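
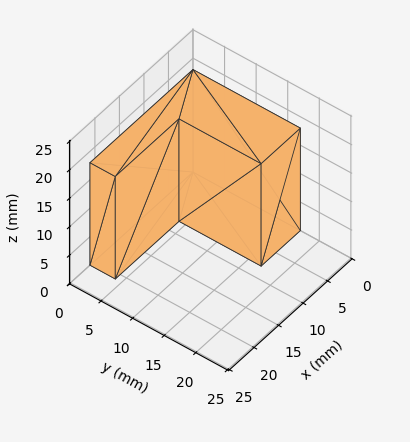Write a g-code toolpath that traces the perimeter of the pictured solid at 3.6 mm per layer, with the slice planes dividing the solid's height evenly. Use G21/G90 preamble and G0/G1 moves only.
Reading the render: the shape is an L-shaped prism: outer 21 × 17 mm, arm thicknesses ≈ 4 mm (horizontal) and 8 mm (vertical), extruded 18 mm in z (dimensions read to the nearest mm from the axis ticks). For the g-code, the solid's height is divided into equal slices at the stated Δz and each level perimeter traced with G1 moves after a G0 lift.

; perimeter-only toolpath
G21 ; units = mm
G90 ; absolute positioning
G28 ; home
; layer 1
G0 Z3.6
G0 X0.0 Y0.0
G1 X21.0 Y0.0
G1 X21.0 Y4.0
G1 X8.0 Y4.0
G1 X8.0 Y17.0
G1 X0.0 Y17.0
G1 X0.0 Y0.0
; layer 2
G0 Z7.2
G0 X0.0 Y0.0
G1 X21.0 Y0.0
G1 X21.0 Y4.0
G1 X8.0 Y4.0
G1 X8.0 Y17.0
G1 X0.0 Y17.0
G1 X0.0 Y0.0
; layer 3
G0 Z10.8
G0 X0.0 Y0.0
G1 X21.0 Y0.0
G1 X21.0 Y4.0
G1 X8.0 Y4.0
G1 X8.0 Y17.0
G1 X0.0 Y17.0
G1 X0.0 Y0.0
; layer 4
G0 Z14.4
G0 X0.0 Y0.0
G1 X21.0 Y0.0
G1 X21.0 Y4.0
G1 X8.0 Y4.0
G1 X8.0 Y17.0
G1 X0.0 Y17.0
G1 X0.0 Y0.0
; layer 5
G0 Z18.0
G0 X0.0 Y0.0
G1 X21.0 Y0.0
G1 X21.0 Y4.0
G1 X8.0 Y4.0
G1 X8.0 Y17.0
G1 X0.0 Y17.0
G1 X0.0 Y0.0
M2 ; end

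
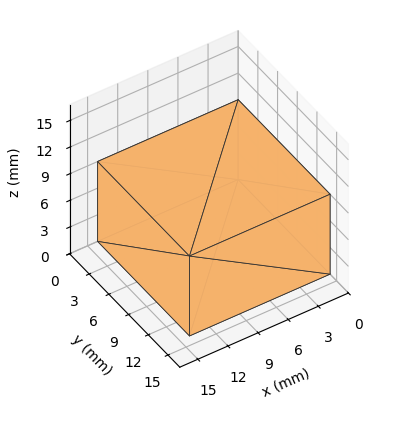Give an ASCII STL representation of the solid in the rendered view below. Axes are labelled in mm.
Reading the render: the shape is a rectangular box, roughly 14 × 14 mm footprint and 9 mm tall (dimensions read to the nearest mm from the axis ticks). For the STL, each face is triangulated and given an outward normal.

solid part
  facet normal 0.0000 0.0000 -1.0000
    outer loop
      vertex 14.00 14.00 0.00
      vertex 14.00 0.00 0.00
      vertex 0.00 0.00 0.00
    endloop
  endfacet
  facet normal 0.0000 0.0000 -1.0000
    outer loop
      vertex 0.00 14.00 0.00
      vertex 14.00 14.00 0.00
      vertex 0.00 0.00 0.00
    endloop
  endfacet
  facet normal 0.0000 0.0000 1.0000
    outer loop
      vertex 0.00 0.00 9.00
      vertex 14.00 0.00 9.00
      vertex 14.00 14.00 9.00
    endloop
  endfacet
  facet normal 0.0000 0.0000 1.0000
    outer loop
      vertex 0.00 0.00 9.00
      vertex 14.00 14.00 9.00
      vertex 0.00 14.00 9.00
    endloop
  endfacet
  facet normal 0.0000 -1.0000 0.0000
    outer loop
      vertex 0.00 0.00 0.00
      vertex 14.00 0.00 0.00
      vertex 14.00 0.00 9.00
    endloop
  endfacet
  facet normal 0.0000 -1.0000 0.0000
    outer loop
      vertex 0.00 0.00 0.00
      vertex 14.00 0.00 9.00
      vertex 0.00 0.00 9.00
    endloop
  endfacet
  facet normal 0.0000 1.0000 0.0000
    outer loop
      vertex 14.00 14.00 9.00
      vertex 14.00 14.00 0.00
      vertex 0.00 14.00 0.00
    endloop
  endfacet
  facet normal 0.0000 1.0000 0.0000
    outer loop
      vertex 0.00 14.00 9.00
      vertex 14.00 14.00 9.00
      vertex 0.00 14.00 0.00
    endloop
  endfacet
  facet normal -1.0000 0.0000 0.0000
    outer loop
      vertex 0.00 14.00 9.00
      vertex 0.00 14.00 0.00
      vertex 0.00 0.00 0.00
    endloop
  endfacet
  facet normal -1.0000 0.0000 0.0000
    outer loop
      vertex 0.00 0.00 9.00
      vertex 0.00 14.00 9.00
      vertex 0.00 0.00 0.00
    endloop
  endfacet
  facet normal 1.0000 0.0000 0.0000
    outer loop
      vertex 14.00 0.00 0.00
      vertex 14.00 14.00 0.00
      vertex 14.00 14.00 9.00
    endloop
  endfacet
  facet normal 1.0000 0.0000 0.0000
    outer loop
      vertex 14.00 0.00 0.00
      vertex 14.00 14.00 9.00
      vertex 14.00 0.00 9.00
    endloop
  endfacet
endsolid part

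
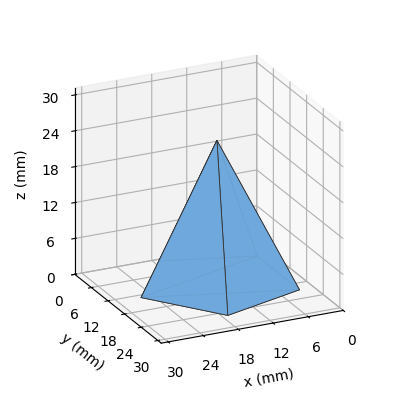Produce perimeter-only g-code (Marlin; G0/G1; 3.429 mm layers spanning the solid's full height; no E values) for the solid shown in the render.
Reading the render: the shape is a regular 5-sided pyramid, base circumscribed radius ≈ 13 mm, apex at z ≈ 24 mm (dimensions read to the nearest mm from the axis ticks). For the g-code, the solid's height is divided into equal slices at the stated Δz and each level perimeter traced with G1 moves after a G0 lift.

; perimeter-only toolpath
G21 ; units = mm
G90 ; absolute positioning
G28 ; home
; layer 1
G0 Z3.429
G0 X24.143 Y13.000
G1 X16.443 Y23.598
G1 X3.985 Y19.549
G1 X3.985 Y6.451
G1 X16.443 Y2.402
G1 X24.143 Y13.000
; layer 2
G0 Z6.857
G0 X22.286 Y13.000
G1 X15.869 Y21.831
G1 X5.488 Y18.458
G1 X5.488 Y7.542
G1 X15.869 Y4.169
G1 X22.286 Y13.000
; layer 3
G0 Z10.286
G0 X20.429 Y13.000
G1 X15.295 Y20.065
G1 X6.990 Y17.366
G1 X6.990 Y8.634
G1 X15.295 Y5.935
G1 X20.429 Y13.000
; layer 4
G0 Z13.714
G0 X18.571 Y13.000
G1 X14.722 Y18.299
G1 X8.493 Y16.275
G1 X8.493 Y9.725
G1 X14.722 Y7.701
G1 X18.571 Y13.000
; layer 5
G0 Z17.143
G0 X16.714 Y13.000
G1 X14.148 Y16.533
G1 X9.995 Y15.183
G1 X9.995 Y10.817
G1 X14.148 Y9.467
G1 X16.714 Y13.000
; layer 6
G0 Z20.571
G0 X14.857 Y13.000
G1 X13.574 Y14.766
G1 X11.498 Y14.092
G1 X11.498 Y11.908
G1 X13.574 Y11.234
G1 X14.857 Y13.000
M2 ; end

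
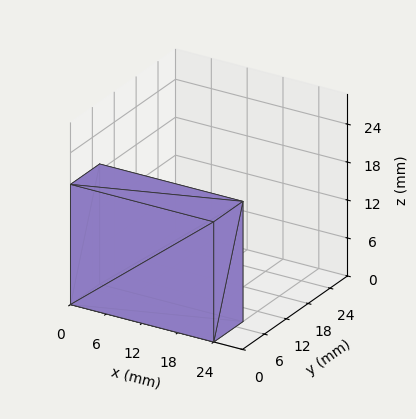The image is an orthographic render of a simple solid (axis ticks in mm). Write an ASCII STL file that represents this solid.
Reading the render: the shape is a rectangular box, roughly 24 × 8 mm footprint and 19 mm tall (dimensions read to the nearest mm from the axis ticks). For the STL, each face is triangulated and given an outward normal.

solid part
  facet normal 0.0000 0.0000 -1.0000
    outer loop
      vertex 24.00 8.00 0.00
      vertex 24.00 0.00 0.00
      vertex 0.00 0.00 0.00
    endloop
  endfacet
  facet normal 0.0000 0.0000 -1.0000
    outer loop
      vertex 0.00 8.00 0.00
      vertex 24.00 8.00 0.00
      vertex 0.00 0.00 0.00
    endloop
  endfacet
  facet normal 0.0000 0.0000 1.0000
    outer loop
      vertex 0.00 0.00 19.00
      vertex 24.00 0.00 19.00
      vertex 24.00 8.00 19.00
    endloop
  endfacet
  facet normal 0.0000 0.0000 1.0000
    outer loop
      vertex 0.00 0.00 19.00
      vertex 24.00 8.00 19.00
      vertex 0.00 8.00 19.00
    endloop
  endfacet
  facet normal 0.0000 -1.0000 0.0000
    outer loop
      vertex 0.00 0.00 0.00
      vertex 24.00 0.00 0.00
      vertex 24.00 0.00 19.00
    endloop
  endfacet
  facet normal 0.0000 -1.0000 0.0000
    outer loop
      vertex 0.00 0.00 0.00
      vertex 24.00 0.00 19.00
      vertex 0.00 0.00 19.00
    endloop
  endfacet
  facet normal 0.0000 1.0000 0.0000
    outer loop
      vertex 24.00 8.00 19.00
      vertex 24.00 8.00 0.00
      vertex 0.00 8.00 0.00
    endloop
  endfacet
  facet normal 0.0000 1.0000 0.0000
    outer loop
      vertex 0.00 8.00 19.00
      vertex 24.00 8.00 19.00
      vertex 0.00 8.00 0.00
    endloop
  endfacet
  facet normal -1.0000 0.0000 0.0000
    outer loop
      vertex 0.00 8.00 19.00
      vertex 0.00 8.00 0.00
      vertex 0.00 0.00 0.00
    endloop
  endfacet
  facet normal -1.0000 0.0000 0.0000
    outer loop
      vertex 0.00 0.00 19.00
      vertex 0.00 8.00 19.00
      vertex 0.00 0.00 0.00
    endloop
  endfacet
  facet normal 1.0000 0.0000 0.0000
    outer loop
      vertex 24.00 0.00 0.00
      vertex 24.00 8.00 0.00
      vertex 24.00 8.00 19.00
    endloop
  endfacet
  facet normal 1.0000 0.0000 0.0000
    outer loop
      vertex 24.00 0.00 0.00
      vertex 24.00 8.00 19.00
      vertex 24.00 0.00 19.00
    endloop
  endfacet
endsolid part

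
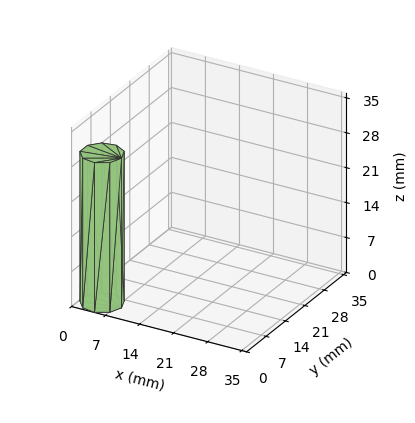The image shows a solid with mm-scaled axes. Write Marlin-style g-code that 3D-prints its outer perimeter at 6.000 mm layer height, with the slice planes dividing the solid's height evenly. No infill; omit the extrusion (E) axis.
Reading the render: the shape is a regular 9-sided prism (a cylinder approximated with 9 flat sides), circumscribed radius ≈ 4 mm, height ≈ 30 mm (dimensions read to the nearest mm from the axis ticks). For the g-code, the solid's height is divided into equal slices at the stated Δz and each level perimeter traced with G1 moves after a G0 lift.

; perimeter-only toolpath
G21 ; units = mm
G90 ; absolute positioning
G28 ; home
; layer 1
G0 Z6.000
G0 X8.000 Y4.000
G1 X7.064 Y6.571
G1 X4.695 Y7.939
G1 X2.000 Y7.464
G1 X0.241 Y5.368
G1 X0.241 Y2.632
G1 X2.000 Y0.536
G1 X4.695 Y0.061
G1 X7.064 Y1.429
G1 X8.000 Y4.000
; layer 2
G0 Z12.000
G0 X8.000 Y4.000
G1 X7.064 Y6.571
G1 X4.695 Y7.939
G1 X2.000 Y7.464
G1 X0.241 Y5.368
G1 X0.241 Y2.632
G1 X2.000 Y0.536
G1 X4.695 Y0.061
G1 X7.064 Y1.429
G1 X8.000 Y4.000
; layer 3
G0 Z18.000
G0 X8.000 Y4.000
G1 X7.064 Y6.571
G1 X4.695 Y7.939
G1 X2.000 Y7.464
G1 X0.241 Y5.368
G1 X0.241 Y2.632
G1 X2.000 Y0.536
G1 X4.695 Y0.061
G1 X7.064 Y1.429
G1 X8.000 Y4.000
; layer 4
G0 Z24.000
G0 X8.000 Y4.000
G1 X7.064 Y6.571
G1 X4.695 Y7.939
G1 X2.000 Y7.464
G1 X0.241 Y5.368
G1 X0.241 Y2.632
G1 X2.000 Y0.536
G1 X4.695 Y0.061
G1 X7.064 Y1.429
G1 X8.000 Y4.000
; layer 5
G0 Z30.000
G0 X8.000 Y4.000
G1 X7.064 Y6.571
G1 X4.695 Y7.939
G1 X2.000 Y7.464
G1 X0.241 Y5.368
G1 X0.241 Y2.632
G1 X2.000 Y0.536
G1 X4.695 Y0.061
G1 X7.064 Y1.429
G1 X8.000 Y4.000
M2 ; end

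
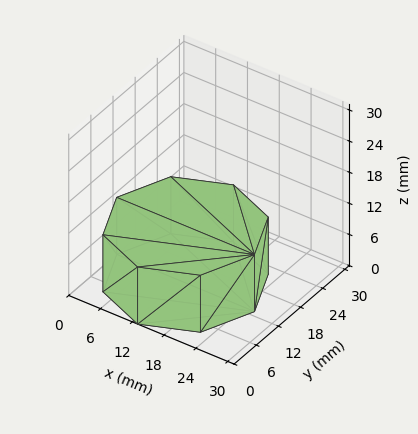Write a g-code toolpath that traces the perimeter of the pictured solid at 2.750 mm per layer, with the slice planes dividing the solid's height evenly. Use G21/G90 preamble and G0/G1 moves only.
Reading the render: the shape is a regular 8-sided prism (a cylinder approximated with 8 flat sides), circumscribed radius ≈ 13 mm, height ≈ 11 mm (dimensions read to the nearest mm from the axis ticks). For the g-code, the solid's height is divided into equal slices at the stated Δz and each level perimeter traced with G1 moves after a G0 lift.

; perimeter-only toolpath
G21 ; units = mm
G90 ; absolute positioning
G28 ; home
; layer 1
G0 Z2.750
G0 X26.000 Y13.000
G1 X22.192 Y22.192
G1 X13.000 Y26.000
G1 X3.808 Y22.192
G1 X0.000 Y13.000
G1 X3.808 Y3.808
G1 X13.000 Y0.000
G1 X22.192 Y3.808
G1 X26.000 Y13.000
; layer 2
G0 Z5.500
G0 X26.000 Y13.000
G1 X22.192 Y22.192
G1 X13.000 Y26.000
G1 X3.808 Y22.192
G1 X0.000 Y13.000
G1 X3.808 Y3.808
G1 X13.000 Y0.000
G1 X22.192 Y3.808
G1 X26.000 Y13.000
; layer 3
G0 Z8.250
G0 X26.000 Y13.000
G1 X22.192 Y22.192
G1 X13.000 Y26.000
G1 X3.808 Y22.192
G1 X0.000 Y13.000
G1 X3.808 Y3.808
G1 X13.000 Y0.000
G1 X22.192 Y3.808
G1 X26.000 Y13.000
; layer 4
G0 Z11.000
G0 X26.000 Y13.000
G1 X22.192 Y22.192
G1 X13.000 Y26.000
G1 X3.808 Y22.192
G1 X0.000 Y13.000
G1 X3.808 Y3.808
G1 X13.000 Y0.000
G1 X22.192 Y3.808
G1 X26.000 Y13.000
M2 ; end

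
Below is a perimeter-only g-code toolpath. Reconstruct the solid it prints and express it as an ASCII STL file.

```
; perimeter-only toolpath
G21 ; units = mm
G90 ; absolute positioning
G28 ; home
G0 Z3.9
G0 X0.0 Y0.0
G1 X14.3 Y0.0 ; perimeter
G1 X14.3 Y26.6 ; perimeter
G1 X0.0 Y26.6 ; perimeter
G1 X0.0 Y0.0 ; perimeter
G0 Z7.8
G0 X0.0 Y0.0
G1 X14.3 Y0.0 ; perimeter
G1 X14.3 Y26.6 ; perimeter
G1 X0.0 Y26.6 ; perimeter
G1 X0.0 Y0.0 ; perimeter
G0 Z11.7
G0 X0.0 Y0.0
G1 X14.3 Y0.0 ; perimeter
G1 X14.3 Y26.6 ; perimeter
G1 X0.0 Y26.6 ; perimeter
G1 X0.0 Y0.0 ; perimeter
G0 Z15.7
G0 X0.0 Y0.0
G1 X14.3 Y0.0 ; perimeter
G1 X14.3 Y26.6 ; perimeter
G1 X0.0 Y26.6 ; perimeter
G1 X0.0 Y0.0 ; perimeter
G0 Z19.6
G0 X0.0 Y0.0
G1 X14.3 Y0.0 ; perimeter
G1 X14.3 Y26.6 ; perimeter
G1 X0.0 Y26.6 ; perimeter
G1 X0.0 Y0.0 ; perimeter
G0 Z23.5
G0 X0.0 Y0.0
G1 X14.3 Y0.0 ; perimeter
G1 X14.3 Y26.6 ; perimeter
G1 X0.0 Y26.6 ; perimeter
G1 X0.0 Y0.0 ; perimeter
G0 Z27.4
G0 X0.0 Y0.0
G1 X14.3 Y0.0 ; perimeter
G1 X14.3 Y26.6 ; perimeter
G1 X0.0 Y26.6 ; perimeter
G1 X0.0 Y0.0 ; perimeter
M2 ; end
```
solid part
  facet normal 0.0000 0.0000 -1.0000
    outer loop
      vertex 14.3 26.6 0.0
      vertex 14.3 0.0 0.0
      vertex 0.0 0.0 0.0
    endloop
  endfacet
  facet normal 0.0000 0.0000 -1.0000
    outer loop
      vertex 0.0 26.6 0.0
      vertex 14.3 26.6 0.0
      vertex 0.0 0.0 0.0
    endloop
  endfacet
  facet normal 0.0000 0.0000 1.0000
    outer loop
      vertex 0.0 0.0 27.4
      vertex 14.3 0.0 27.4
      vertex 14.3 26.6 27.4
    endloop
  endfacet
  facet normal 0.0000 0.0000 1.0000
    outer loop
      vertex 0.0 0.0 27.4
      vertex 14.3 26.6 27.4
      vertex 0.0 26.6 27.4
    endloop
  endfacet
  facet normal 0.0000 -1.0000 0.0000
    outer loop
      vertex 0.0 0.0 0.0
      vertex 14.3 0.0 0.0
      vertex 14.3 0.0 27.4
    endloop
  endfacet
  facet normal 0.0000 -1.0000 0.0000
    outer loop
      vertex 0.0 0.0 0.0
      vertex 14.3 0.0 27.4
      vertex 0.0 0.0 27.4
    endloop
  endfacet
  facet normal 0.0000 1.0000 0.0000
    outer loop
      vertex 14.3 26.6 27.4
      vertex 14.3 26.6 0.0
      vertex 0.0 26.6 0.0
    endloop
  endfacet
  facet normal 0.0000 1.0000 0.0000
    outer loop
      vertex 0.0 26.6 27.4
      vertex 14.3 26.6 27.4
      vertex 0.0 26.6 0.0
    endloop
  endfacet
  facet normal -1.0000 0.0000 0.0000
    outer loop
      vertex 0.0 26.6 27.4
      vertex 0.0 26.6 0.0
      vertex 0.0 0.0 0.0
    endloop
  endfacet
  facet normal -1.0000 0.0000 0.0000
    outer loop
      vertex 0.0 0.0 27.4
      vertex 0.0 26.6 27.4
      vertex 0.0 0.0 0.0
    endloop
  endfacet
  facet normal 1.0000 0.0000 0.0000
    outer loop
      vertex 14.3 0.0 0.0
      vertex 14.3 26.6 0.0
      vertex 14.3 26.6 27.4
    endloop
  endfacet
  facet normal 1.0000 0.0000 0.0000
    outer loop
      vertex 14.3 0.0 0.0
      vertex 14.3 26.6 27.4
      vertex 14.3 0.0 27.4
    endloop
  endfacet
endsolid part

The G0 Z moves step by Δz≈3.9 mm. Every layer's G1 loop is the same polygon, so the solid is a straight extrusion of it from z=0 to z≈27.4. Closing with flat bottom and top caps and triangulating gives 12 facets — a rectangular box, roughly 14.3 × 26.6 mm footprint and 27.4 mm tall.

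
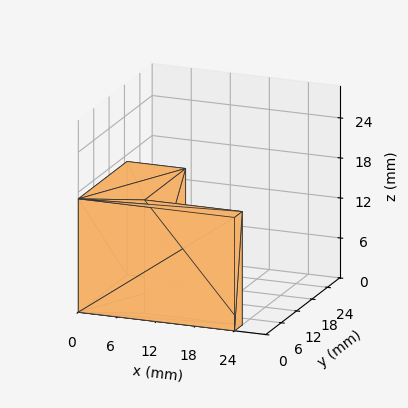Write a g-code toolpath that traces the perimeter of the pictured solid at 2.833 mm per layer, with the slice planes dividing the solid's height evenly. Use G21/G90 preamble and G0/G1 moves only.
Reading the render: the shape is an L-shaped prism: outer 24 × 19 mm, arm thicknesses ≈ 3 mm (horizontal) and 9 mm (vertical), extruded 17 mm in z (dimensions read to the nearest mm from the axis ticks). For the g-code, the solid's height is divided into equal slices at the stated Δz and each level perimeter traced with G1 moves after a G0 lift.

; perimeter-only toolpath
G21 ; units = mm
G90 ; absolute positioning
G28 ; home
; layer 1
G0 Z2.833
G0 X0.000 Y0.000
G1 X24.000 Y0.000
G1 X24.000 Y3.000
G1 X9.000 Y3.000
G1 X9.000 Y19.000
G1 X0.000 Y19.000
G1 X0.000 Y0.000
; layer 2
G0 Z5.667
G0 X0.000 Y0.000
G1 X24.000 Y0.000
G1 X24.000 Y3.000
G1 X9.000 Y3.000
G1 X9.000 Y19.000
G1 X0.000 Y19.000
G1 X0.000 Y0.000
; layer 3
G0 Z8.500
G0 X0.000 Y0.000
G1 X24.000 Y0.000
G1 X24.000 Y3.000
G1 X9.000 Y3.000
G1 X9.000 Y19.000
G1 X0.000 Y19.000
G1 X0.000 Y0.000
; layer 4
G0 Z11.333
G0 X0.000 Y0.000
G1 X24.000 Y0.000
G1 X24.000 Y3.000
G1 X9.000 Y3.000
G1 X9.000 Y19.000
G1 X0.000 Y19.000
G1 X0.000 Y0.000
; layer 5
G0 Z14.167
G0 X0.000 Y0.000
G1 X24.000 Y0.000
G1 X24.000 Y3.000
G1 X9.000 Y3.000
G1 X9.000 Y19.000
G1 X0.000 Y19.000
G1 X0.000 Y0.000
; layer 6
G0 Z17.000
G0 X0.000 Y0.000
G1 X24.000 Y0.000
G1 X24.000 Y3.000
G1 X9.000 Y3.000
G1 X9.000 Y19.000
G1 X0.000 Y19.000
G1 X0.000 Y0.000
M2 ; end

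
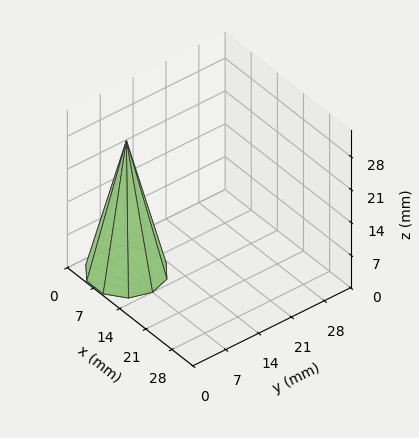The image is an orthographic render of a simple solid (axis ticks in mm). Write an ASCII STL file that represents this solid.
Reading the render: the shape is a regular 10-sided pyramid, base circumscribed radius ≈ 7 mm, apex at z ≈ 28 mm (dimensions read to the nearest mm from the axis ticks). For the STL, each face is triangulated and given an outward normal.

solid part
  facet normal 0.0000 0.0000 -1.0000
    outer loop
      vertex 9.2 13.7 0.0
      vertex 12.7 11.1 0.0
      vertex 14.0 7.0 0.0
    endloop
  endfacet
  facet normal 0.0000 0.0000 -1.0000
    outer loop
      vertex 4.8 13.7 0.0
      vertex 9.2 13.7 0.0
      vertex 14.0 7.0 0.0
    endloop
  endfacet
  facet normal 0.0000 0.0000 -1.0000
    outer loop
      vertex 1.3 11.1 0.0
      vertex 4.8 13.7 0.0
      vertex 14.0 7.0 0.0
    endloop
  endfacet
  facet normal 0.0000 0.0000 -1.0000
    outer loop
      vertex 0.0 7.0 0.0
      vertex 1.3 11.1 0.0
      vertex 14.0 7.0 0.0
    endloop
  endfacet
  facet normal 0.0000 0.0000 -1.0000
    outer loop
      vertex 1.3 2.9 0.0
      vertex 0.0 7.0 0.0
      vertex 14.0 7.0 0.0
    endloop
  endfacet
  facet normal 0.0000 0.0000 -1.0000
    outer loop
      vertex 4.8 0.3 0.0
      vertex 1.3 2.9 0.0
      vertex 14.0 7.0 0.0
    endloop
  endfacet
  facet normal 0.0000 0.0000 -1.0000
    outer loop
      vertex 9.2 0.3 0.0
      vertex 4.8 0.3 0.0
      vertex 14.0 7.0 0.0
    endloop
  endfacet
  facet normal 0.0000 0.0000 -1.0000
    outer loop
      vertex 12.7 2.9 0.0
      vertex 9.2 0.3 0.0
      vertex 14.0 7.0 0.0
    endloop
  endfacet
  facet normal 0.9273 0.2940 0.2318
    outer loop
      vertex 14.0 7.0 0.0
      vertex 12.7 11.1 0.0
      vertex 7.0 7.0 28.0
    endloop
  endfacet
  facet normal 0.5800 0.7808 0.2324
    outer loop
      vertex 12.7 11.1 0.0
      vertex 9.2 13.7 0.0
      vertex 7.0 7.0 28.0
    endloop
  endfacet
  facet normal 0.0000 0.9725 0.2327
    outer loop
      vertex 9.2 13.7 0.0
      vertex 4.8 13.7 0.0
      vertex 7.0 7.0 28.0
    endloop
  endfacet
  facet normal -0.5800 0.7808 0.2324
    outer loop
      vertex 4.8 13.7 0.0
      vertex 1.3 11.1 0.0
      vertex 7.0 7.0 28.0
    endloop
  endfacet
  facet normal -0.9273 0.2940 0.2318
    outer loop
      vertex 1.3 11.1 0.0
      vertex 0.0 7.0 0.0
      vertex 7.0 7.0 28.0
    endloop
  endfacet
  facet normal -0.9273 -0.2940 0.2318
    outer loop
      vertex 0.0 7.0 0.0
      vertex 1.3 2.9 0.0
      vertex 7.0 7.0 28.0
    endloop
  endfacet
  facet normal -0.5800 -0.7808 0.2324
    outer loop
      vertex 1.3 2.9 0.0
      vertex 4.8 0.3 0.0
      vertex 7.0 7.0 28.0
    endloop
  endfacet
  facet normal 0.0000 -0.9725 0.2327
    outer loop
      vertex 4.8 0.3 0.0
      vertex 9.2 0.3 0.0
      vertex 7.0 7.0 28.0
    endloop
  endfacet
  facet normal 0.5800 -0.7808 0.2324
    outer loop
      vertex 9.2 0.3 0.0
      vertex 12.7 2.9 0.0
      vertex 7.0 7.0 28.0
    endloop
  endfacet
  facet normal 0.9273 -0.2940 0.2318
    outer loop
      vertex 12.7 2.9 0.0
      vertex 14.0 7.0 0.0
      vertex 7.0 7.0 28.0
    endloop
  endfacet
endsolid part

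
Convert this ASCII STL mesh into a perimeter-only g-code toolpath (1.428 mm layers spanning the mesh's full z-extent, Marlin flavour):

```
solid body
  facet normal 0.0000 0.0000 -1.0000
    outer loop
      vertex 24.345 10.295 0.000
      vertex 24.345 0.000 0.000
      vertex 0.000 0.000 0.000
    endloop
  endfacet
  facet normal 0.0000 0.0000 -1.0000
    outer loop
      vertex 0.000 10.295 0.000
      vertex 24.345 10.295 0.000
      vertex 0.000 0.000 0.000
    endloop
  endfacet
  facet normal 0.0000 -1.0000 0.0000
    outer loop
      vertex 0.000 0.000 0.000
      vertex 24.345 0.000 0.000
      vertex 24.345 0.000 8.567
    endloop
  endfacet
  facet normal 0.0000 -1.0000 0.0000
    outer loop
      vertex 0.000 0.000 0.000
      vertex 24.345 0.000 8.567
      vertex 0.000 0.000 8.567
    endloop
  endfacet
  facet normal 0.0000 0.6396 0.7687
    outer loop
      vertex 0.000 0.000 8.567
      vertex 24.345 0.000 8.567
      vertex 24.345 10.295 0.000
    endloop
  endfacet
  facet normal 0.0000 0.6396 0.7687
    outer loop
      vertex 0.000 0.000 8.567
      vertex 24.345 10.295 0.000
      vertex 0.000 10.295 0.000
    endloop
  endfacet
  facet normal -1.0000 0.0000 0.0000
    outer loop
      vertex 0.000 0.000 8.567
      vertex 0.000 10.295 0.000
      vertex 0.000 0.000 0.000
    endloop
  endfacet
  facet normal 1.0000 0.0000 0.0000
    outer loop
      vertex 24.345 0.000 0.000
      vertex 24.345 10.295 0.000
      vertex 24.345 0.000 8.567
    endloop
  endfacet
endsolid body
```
; perimeter-only toolpath
G21 ; units = mm
G90 ; absolute positioning
G28 ; home
; layer 1
G0 Z1.428
G0 X0.000 Y0.000
G1 X24.345 Y0.000
G1 X24.345 Y8.579
G1 X0.000 Y8.579
G1 X0.000 Y0.000
; layer 2
G0 Z2.856
G0 X0.000 Y0.000
G1 X24.345 Y0.000
G1 X24.345 Y6.863
G1 X0.000 Y6.863
G1 X0.000 Y0.000
; layer 3
G0 Z4.284
G0 X0.000 Y0.000
G1 X24.345 Y0.000
G1 X24.345 Y5.147
G1 X0.000 Y5.147
G1 X0.000 Y0.000
; layer 4
G0 Z5.711
G0 X0.000 Y0.000
G1 X24.345 Y0.000
G1 X24.345 Y3.432
G1 X0.000 Y3.432
G1 X0.000 Y0.000
; layer 5
G0 Z7.139
G0 X0.000 Y0.000
G1 X24.345 Y0.000
G1 X24.345 Y1.716
G1 X0.000 Y1.716
G1 X0.000 Y0.000
M2 ; end

The solid is a wedge (ramp): 24.3 × 10.3 mm base, rising to 8.57 mm along the y=0 edge and sloping linearly to z=0 at y=10.3. Slicing at Δz = 1.428 mm — 6 equal slices spanning the solid's height, so layer i sits at z = i·h/6 — gives 5 non-empty perimeters. Each is a 4-segment closed polygon; G0 lifts to the layer z and rapids to the start vertex, then G1 traces the edges. The cross-section shrinks linearly with z (the slice at the apex is degenerate and omitted).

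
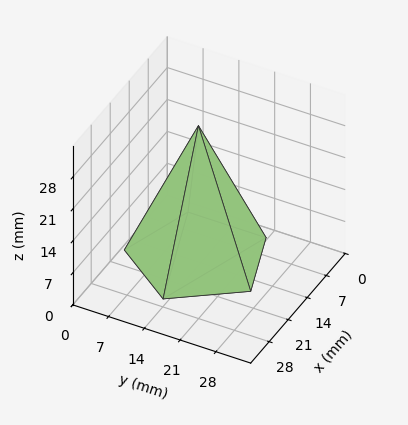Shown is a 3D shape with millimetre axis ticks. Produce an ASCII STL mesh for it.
Reading the render: the shape is a regular 5-sided pyramid, base circumscribed radius ≈ 13 mm, apex at z ≈ 29 mm (dimensions read to the nearest mm from the axis ticks). For the STL, each face is triangulated and given an outward normal.

solid part
  facet normal 0.0000 0.0000 -1.0000
    outer loop
      vertex 2.48 20.64 0.00
      vertex 17.02 25.36 0.00
      vertex 26.00 13.00 0.00
    endloop
  endfacet
  facet normal 0.0000 0.0000 -1.0000
    outer loop
      vertex 2.48 5.36 0.00
      vertex 2.48 20.64 0.00
      vertex 26.00 13.00 0.00
    endloop
  endfacet
  facet normal 0.0000 0.0000 -1.0000
    outer loop
      vertex 17.02 0.64 0.00
      vertex 2.48 5.36 0.00
      vertex 26.00 13.00 0.00
    endloop
  endfacet
  facet normal 0.7605 0.5526 0.3409
    outer loop
      vertex 26.00 13.00 0.00
      vertex 17.02 25.36 0.00
      vertex 13.00 13.00 29.00
    endloop
  endfacet
  facet normal -0.2903 0.8942 0.3409
    outer loop
      vertex 17.02 25.36 0.00
      vertex 2.48 20.64 0.00
      vertex 13.00 13.00 29.00
    endloop
  endfacet
  facet normal -0.9401 0.0000 0.3410
    outer loop
      vertex 2.48 20.64 0.00
      vertex 2.48 5.36 0.00
      vertex 13.00 13.00 29.00
    endloop
  endfacet
  facet normal -0.2903 -0.8942 0.3409
    outer loop
      vertex 2.48 5.36 0.00
      vertex 17.02 0.64 0.00
      vertex 13.00 13.00 29.00
    endloop
  endfacet
  facet normal 0.7605 -0.5526 0.3409
    outer loop
      vertex 17.02 0.64 0.00
      vertex 26.00 13.00 0.00
      vertex 13.00 13.00 29.00
    endloop
  endfacet
endsolid part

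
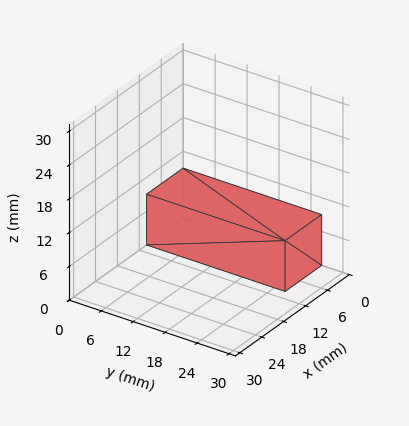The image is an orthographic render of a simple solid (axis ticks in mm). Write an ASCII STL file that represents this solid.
Reading the render: the shape is a rectangular box, roughly 10 × 26 mm footprint and 9 mm tall (dimensions read to the nearest mm from the axis ticks). For the STL, each face is triangulated and given an outward normal.

solid part
  facet normal 0.0000 0.0000 -1.0000
    outer loop
      vertex 10.000 26.000 0.000
      vertex 10.000 0.000 0.000
      vertex 0.000 0.000 0.000
    endloop
  endfacet
  facet normal 0.0000 0.0000 -1.0000
    outer loop
      vertex 0.000 26.000 0.000
      vertex 10.000 26.000 0.000
      vertex 0.000 0.000 0.000
    endloop
  endfacet
  facet normal 0.0000 0.0000 1.0000
    outer loop
      vertex 0.000 0.000 9.000
      vertex 10.000 0.000 9.000
      vertex 10.000 26.000 9.000
    endloop
  endfacet
  facet normal 0.0000 0.0000 1.0000
    outer loop
      vertex 0.000 0.000 9.000
      vertex 10.000 26.000 9.000
      vertex 0.000 26.000 9.000
    endloop
  endfacet
  facet normal 0.0000 -1.0000 0.0000
    outer loop
      vertex 0.000 0.000 0.000
      vertex 10.000 0.000 0.000
      vertex 10.000 0.000 9.000
    endloop
  endfacet
  facet normal 0.0000 -1.0000 0.0000
    outer loop
      vertex 0.000 0.000 0.000
      vertex 10.000 0.000 9.000
      vertex 0.000 0.000 9.000
    endloop
  endfacet
  facet normal 0.0000 1.0000 0.0000
    outer loop
      vertex 10.000 26.000 9.000
      vertex 10.000 26.000 0.000
      vertex 0.000 26.000 0.000
    endloop
  endfacet
  facet normal 0.0000 1.0000 0.0000
    outer loop
      vertex 0.000 26.000 9.000
      vertex 10.000 26.000 9.000
      vertex 0.000 26.000 0.000
    endloop
  endfacet
  facet normal -1.0000 0.0000 0.0000
    outer loop
      vertex 0.000 26.000 9.000
      vertex 0.000 26.000 0.000
      vertex 0.000 0.000 0.000
    endloop
  endfacet
  facet normal -1.0000 0.0000 0.0000
    outer loop
      vertex 0.000 0.000 9.000
      vertex 0.000 26.000 9.000
      vertex 0.000 0.000 0.000
    endloop
  endfacet
  facet normal 1.0000 0.0000 0.0000
    outer loop
      vertex 10.000 0.000 0.000
      vertex 10.000 26.000 0.000
      vertex 10.000 26.000 9.000
    endloop
  endfacet
  facet normal 1.0000 0.0000 0.0000
    outer loop
      vertex 10.000 0.000 0.000
      vertex 10.000 26.000 9.000
      vertex 10.000 0.000 9.000
    endloop
  endfacet
endsolid part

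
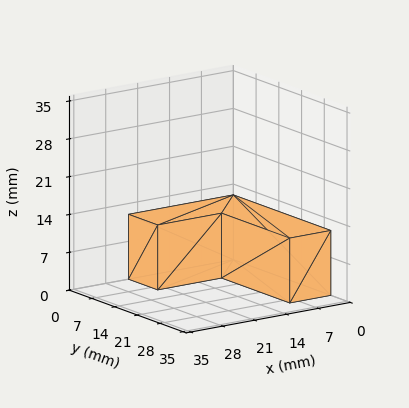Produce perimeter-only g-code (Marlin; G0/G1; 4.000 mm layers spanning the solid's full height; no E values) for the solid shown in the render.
Reading the render: the shape is an L-shaped prism: outer 23 × 30 mm, arm thicknesses ≈ 9 mm (horizontal) and 9 mm (vertical), extruded 12 mm in z (dimensions read to the nearest mm from the axis ticks). For the g-code, the solid's height is divided into equal slices at the stated Δz and each level perimeter traced with G1 moves after a G0 lift.

; perimeter-only toolpath
G21 ; units = mm
G90 ; absolute positioning
G28 ; home
; layer 1
G0 Z4.000
G0 X0.000 Y0.000
G1 X23.000 Y0.000
G1 X23.000 Y9.000
G1 X9.000 Y9.000
G1 X9.000 Y30.000
G1 X0.000 Y30.000
G1 X0.000 Y0.000
; layer 2
G0 Z8.000
G0 X0.000 Y0.000
G1 X23.000 Y0.000
G1 X23.000 Y9.000
G1 X9.000 Y9.000
G1 X9.000 Y30.000
G1 X0.000 Y30.000
G1 X0.000 Y0.000
; layer 3
G0 Z12.000
G0 X0.000 Y0.000
G1 X23.000 Y0.000
G1 X23.000 Y9.000
G1 X9.000 Y9.000
G1 X9.000 Y30.000
G1 X0.000 Y30.000
G1 X0.000 Y0.000
M2 ; end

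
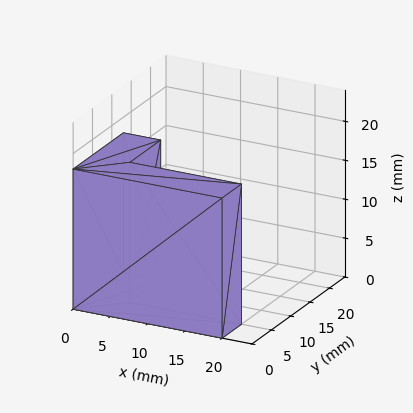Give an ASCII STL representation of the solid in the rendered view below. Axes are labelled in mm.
Reading the render: the shape is an L-shaped prism: outer 20 × 13 mm, arm thicknesses ≈ 5 mm (horizontal) and 5 mm (vertical), extruded 18 mm in z (dimensions read to the nearest mm from the axis ticks). For the STL, each face is triangulated and given an outward normal.

solid part
  facet normal 0.0000 0.0000 -1.0000
    outer loop
      vertex 20.0 5.0 0.0
      vertex 20.0 0.0 0.0
      vertex 0.0 0.0 0.0
    endloop
  endfacet
  facet normal 0.0000 0.0000 -1.0000
    outer loop
      vertex 5.0 5.0 0.0
      vertex 20.0 5.0 0.0
      vertex 0.0 0.0 0.0
    endloop
  endfacet
  facet normal 0.0000 0.0000 -1.0000
    outer loop
      vertex 5.0 13.0 0.0
      vertex 5.0 5.0 0.0
      vertex 0.0 0.0 0.0
    endloop
  endfacet
  facet normal 0.0000 0.0000 -1.0000
    outer loop
      vertex 0.0 13.0 0.0
      vertex 5.0 13.0 0.0
      vertex 0.0 0.0 0.0
    endloop
  endfacet
  facet normal 0.0000 0.0000 1.0000
    outer loop
      vertex 0.0 0.0 18.0
      vertex 20.0 0.0 18.0
      vertex 20.0 5.0 18.0
    endloop
  endfacet
  facet normal 0.0000 0.0000 1.0000
    outer loop
      vertex 0.0 0.0 18.0
      vertex 20.0 5.0 18.0
      vertex 5.0 5.0 18.0
    endloop
  endfacet
  facet normal 0.0000 0.0000 1.0000
    outer loop
      vertex 0.0 0.0 18.0
      vertex 5.0 5.0 18.0
      vertex 5.0 13.0 18.0
    endloop
  endfacet
  facet normal 0.0000 0.0000 1.0000
    outer loop
      vertex 0.0 0.0 18.0
      vertex 5.0 13.0 18.0
      vertex 0.0 13.0 18.0
    endloop
  endfacet
  facet normal 0.0000 -1.0000 0.0000
    outer loop
      vertex 0.0 0.0 0.0
      vertex 20.0 0.0 0.0
      vertex 20.0 0.0 18.0
    endloop
  endfacet
  facet normal 0.0000 -1.0000 0.0000
    outer loop
      vertex 0.0 0.0 0.0
      vertex 20.0 0.0 18.0
      vertex 0.0 0.0 18.0
    endloop
  endfacet
  facet normal 1.0000 0.0000 0.0000
    outer loop
      vertex 20.0 0.0 0.0
      vertex 20.0 5.0 0.0
      vertex 20.0 5.0 18.0
    endloop
  endfacet
  facet normal 1.0000 0.0000 0.0000
    outer loop
      vertex 20.0 0.0 0.0
      vertex 20.0 5.0 18.0
      vertex 20.0 0.0 18.0
    endloop
  endfacet
  facet normal 0.0000 1.0000 0.0000
    outer loop
      vertex 20.0 5.0 0.0
      vertex 5.0 5.0 0.0
      vertex 5.0 5.0 18.0
    endloop
  endfacet
  facet normal 0.0000 1.0000 0.0000
    outer loop
      vertex 20.0 5.0 0.0
      vertex 5.0 5.0 18.0
      vertex 20.0 5.0 18.0
    endloop
  endfacet
  facet normal 1.0000 0.0000 0.0000
    outer loop
      vertex 5.0 5.0 0.0
      vertex 5.0 13.0 0.0
      vertex 5.0 13.0 18.0
    endloop
  endfacet
  facet normal 1.0000 0.0000 0.0000
    outer loop
      vertex 5.0 5.0 0.0
      vertex 5.0 13.0 18.0
      vertex 5.0 5.0 18.0
    endloop
  endfacet
  facet normal 0.0000 1.0000 0.0000
    outer loop
      vertex 5.0 13.0 0.0
      vertex 0.0 13.0 0.0
      vertex 0.0 13.0 18.0
    endloop
  endfacet
  facet normal 0.0000 1.0000 0.0000
    outer loop
      vertex 5.0 13.0 0.0
      vertex 0.0 13.0 18.0
      vertex 5.0 13.0 18.0
    endloop
  endfacet
  facet normal -1.0000 0.0000 0.0000
    outer loop
      vertex 0.0 13.0 0.0
      vertex 0.0 0.0 0.0
      vertex 0.0 0.0 18.0
    endloop
  endfacet
  facet normal -1.0000 0.0000 0.0000
    outer loop
      vertex 0.0 13.0 0.0
      vertex 0.0 0.0 18.0
      vertex 0.0 13.0 18.0
    endloop
  endfacet
endsolid part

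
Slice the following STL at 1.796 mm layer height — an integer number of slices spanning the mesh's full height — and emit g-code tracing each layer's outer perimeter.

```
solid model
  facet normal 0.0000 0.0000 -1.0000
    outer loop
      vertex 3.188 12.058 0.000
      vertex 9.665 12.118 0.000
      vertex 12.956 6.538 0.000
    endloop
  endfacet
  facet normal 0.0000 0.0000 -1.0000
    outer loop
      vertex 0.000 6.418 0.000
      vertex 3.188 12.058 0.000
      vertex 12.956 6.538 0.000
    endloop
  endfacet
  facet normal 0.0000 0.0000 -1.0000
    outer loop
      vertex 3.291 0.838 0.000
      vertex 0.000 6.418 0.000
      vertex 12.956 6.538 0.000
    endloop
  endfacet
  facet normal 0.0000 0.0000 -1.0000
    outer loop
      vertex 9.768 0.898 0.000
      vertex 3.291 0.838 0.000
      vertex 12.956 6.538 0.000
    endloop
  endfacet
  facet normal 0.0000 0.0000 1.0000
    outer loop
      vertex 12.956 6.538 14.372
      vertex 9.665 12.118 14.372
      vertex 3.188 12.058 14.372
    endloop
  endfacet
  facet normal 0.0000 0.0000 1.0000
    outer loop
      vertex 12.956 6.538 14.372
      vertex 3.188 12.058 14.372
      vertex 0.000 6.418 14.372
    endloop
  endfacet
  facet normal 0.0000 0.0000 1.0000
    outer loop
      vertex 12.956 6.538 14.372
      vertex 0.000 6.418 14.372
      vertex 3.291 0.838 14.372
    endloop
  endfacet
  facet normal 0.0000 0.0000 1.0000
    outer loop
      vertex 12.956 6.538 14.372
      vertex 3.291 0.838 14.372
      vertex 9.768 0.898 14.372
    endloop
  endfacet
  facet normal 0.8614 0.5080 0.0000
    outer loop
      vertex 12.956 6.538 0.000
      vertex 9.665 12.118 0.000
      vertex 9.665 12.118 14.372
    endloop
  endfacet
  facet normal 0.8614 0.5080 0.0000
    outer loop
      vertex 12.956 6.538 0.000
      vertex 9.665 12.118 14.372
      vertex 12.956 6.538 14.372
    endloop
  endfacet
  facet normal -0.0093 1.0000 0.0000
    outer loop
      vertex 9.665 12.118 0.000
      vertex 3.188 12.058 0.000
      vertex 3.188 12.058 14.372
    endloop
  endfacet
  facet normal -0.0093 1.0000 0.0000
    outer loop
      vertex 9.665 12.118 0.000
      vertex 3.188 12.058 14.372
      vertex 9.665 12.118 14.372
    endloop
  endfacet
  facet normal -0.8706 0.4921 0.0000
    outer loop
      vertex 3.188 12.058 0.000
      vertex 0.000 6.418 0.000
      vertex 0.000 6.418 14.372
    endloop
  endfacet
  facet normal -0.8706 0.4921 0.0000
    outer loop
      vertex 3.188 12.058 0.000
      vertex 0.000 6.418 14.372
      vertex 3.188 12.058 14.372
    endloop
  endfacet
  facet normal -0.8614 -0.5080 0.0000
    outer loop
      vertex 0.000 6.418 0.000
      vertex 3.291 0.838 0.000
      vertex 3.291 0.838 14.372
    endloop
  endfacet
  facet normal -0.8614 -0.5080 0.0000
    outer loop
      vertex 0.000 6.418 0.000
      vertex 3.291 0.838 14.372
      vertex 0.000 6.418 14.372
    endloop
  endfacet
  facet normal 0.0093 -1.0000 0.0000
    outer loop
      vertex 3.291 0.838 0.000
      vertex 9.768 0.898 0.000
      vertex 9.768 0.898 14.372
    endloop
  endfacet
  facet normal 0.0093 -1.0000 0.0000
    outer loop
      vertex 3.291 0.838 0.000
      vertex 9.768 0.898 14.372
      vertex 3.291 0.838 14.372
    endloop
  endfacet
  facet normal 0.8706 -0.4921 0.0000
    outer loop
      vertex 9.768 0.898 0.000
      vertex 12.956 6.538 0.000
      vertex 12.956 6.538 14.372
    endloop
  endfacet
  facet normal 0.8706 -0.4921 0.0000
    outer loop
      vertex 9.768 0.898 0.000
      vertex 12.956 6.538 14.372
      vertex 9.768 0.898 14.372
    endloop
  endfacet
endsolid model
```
; perimeter-only toolpath
G21 ; units = mm
G90 ; absolute positioning
G28 ; home
; layer 1
G0 Z1.796
G0 X12.956 Y6.538
G1 X9.665 Y12.118
G1 X3.188 Y12.058
G1 X0.000 Y6.418
G1 X3.291 Y0.838
G1 X9.768 Y0.898
G1 X12.956 Y6.538
; layer 2
G0 Z3.593
G0 X12.956 Y6.538
G1 X9.665 Y12.118
G1 X3.188 Y12.058
G1 X0.000 Y6.418
G1 X3.291 Y0.838
G1 X9.768 Y0.898
G1 X12.956 Y6.538
; layer 3
G0 Z5.389
G0 X12.956 Y6.538
G1 X9.665 Y12.118
G1 X3.188 Y12.058
G1 X0.000 Y6.418
G1 X3.291 Y0.838
G1 X9.768 Y0.898
G1 X12.956 Y6.538
; layer 4
G0 Z7.186
G0 X12.956 Y6.538
G1 X9.665 Y12.118
G1 X3.188 Y12.058
G1 X0.000 Y6.418
G1 X3.291 Y0.838
G1 X9.768 Y0.898
G1 X12.956 Y6.538
; layer 5
G0 Z8.982
G0 X12.956 Y6.538
G1 X9.665 Y12.118
G1 X3.188 Y12.058
G1 X0.000 Y6.418
G1 X3.291 Y0.838
G1 X9.768 Y0.898
G1 X12.956 Y6.538
; layer 6
G0 Z10.779
G0 X12.956 Y6.538
G1 X9.665 Y12.118
G1 X3.188 Y12.058
G1 X0.000 Y6.418
G1 X3.291 Y0.838
G1 X9.768 Y0.898
G1 X12.956 Y6.538
; layer 7
G0 Z12.575
G0 X12.956 Y6.538
G1 X9.665 Y12.118
G1 X3.188 Y12.058
G1 X0.000 Y6.418
G1 X3.291 Y0.838
G1 X9.768 Y0.898
G1 X12.956 Y6.538
; layer 8
G0 Z14.372
G0 X12.956 Y6.538
G1 X9.665 Y12.118
G1 X3.188 Y12.058
G1 X0.000 Y6.418
G1 X3.291 Y0.838
G1 X9.768 Y0.898
G1 X12.956 Y6.538
M2 ; end

The solid is a regular 6-sided prism (a cylinder approximated with 6 flat sides), circumscribed radius ≈ 6.48 mm, height ≈ 14.4 mm. Slicing at Δz = 1.796 mm — 8 equal slices spanning the solid's height, so layer i sits at z = i·h/8 — gives 8 non-empty perimeters. Each is a 6-segment closed polygon; G0 lifts to the layer z and rapids to the start vertex, then G1 traces the edges.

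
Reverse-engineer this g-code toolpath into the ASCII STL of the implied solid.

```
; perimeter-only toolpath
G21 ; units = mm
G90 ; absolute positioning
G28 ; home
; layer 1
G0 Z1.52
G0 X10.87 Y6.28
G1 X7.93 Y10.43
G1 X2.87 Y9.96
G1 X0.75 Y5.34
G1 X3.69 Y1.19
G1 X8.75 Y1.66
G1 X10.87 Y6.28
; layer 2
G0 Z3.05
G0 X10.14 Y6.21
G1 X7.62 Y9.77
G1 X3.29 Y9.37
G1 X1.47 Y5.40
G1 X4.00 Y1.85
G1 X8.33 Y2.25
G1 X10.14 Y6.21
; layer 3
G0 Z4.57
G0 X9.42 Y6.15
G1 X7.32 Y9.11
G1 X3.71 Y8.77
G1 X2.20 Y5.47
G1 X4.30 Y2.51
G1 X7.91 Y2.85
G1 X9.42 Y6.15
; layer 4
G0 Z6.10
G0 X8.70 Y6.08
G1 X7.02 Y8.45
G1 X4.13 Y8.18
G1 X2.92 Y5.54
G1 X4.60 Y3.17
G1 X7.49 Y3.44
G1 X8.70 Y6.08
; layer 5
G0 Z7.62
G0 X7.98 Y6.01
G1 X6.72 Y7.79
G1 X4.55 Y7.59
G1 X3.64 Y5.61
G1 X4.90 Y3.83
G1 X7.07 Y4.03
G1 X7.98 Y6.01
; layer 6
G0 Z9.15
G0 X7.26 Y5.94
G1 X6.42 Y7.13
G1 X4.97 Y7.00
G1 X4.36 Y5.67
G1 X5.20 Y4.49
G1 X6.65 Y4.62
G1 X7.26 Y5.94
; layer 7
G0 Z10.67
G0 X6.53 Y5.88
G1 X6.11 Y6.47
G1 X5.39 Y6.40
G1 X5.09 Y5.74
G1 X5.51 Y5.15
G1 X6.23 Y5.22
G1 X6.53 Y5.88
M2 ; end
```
solid part
  facet normal 0.0000 0.0000 -1.0000
    outer loop
      vertex 2.45 10.55 0.00
      vertex 8.23 11.09 0.00
      vertex 11.59 6.35 0.00
    endloop
  endfacet
  facet normal 0.0000 0.0000 -1.0000
    outer loop
      vertex 0.03 5.27 0.00
      vertex 2.45 10.55 0.00
      vertex 11.59 6.35 0.00
    endloop
  endfacet
  facet normal 0.0000 0.0000 -1.0000
    outer loop
      vertex 3.39 0.53 0.00
      vertex 0.03 5.27 0.00
      vertex 11.59 6.35 0.00
    endloop
  endfacet
  facet normal 0.0000 0.0000 -1.0000
    outer loop
      vertex 9.17 1.07 0.00
      vertex 3.39 0.53 0.00
      vertex 11.59 6.35 0.00
    endloop
  endfacet
  facet normal 0.7543 0.5347 0.3810
    outer loop
      vertex 11.59 6.35 0.00
      vertex 8.23 11.09 0.00
      vertex 5.81 5.81 12.20
    endloop
  endfacet
  facet normal -0.0860 0.9204 0.3813
    outer loop
      vertex 8.23 11.09 0.00
      vertex 2.45 10.55 0.00
      vertex 5.81 5.81 12.20
    endloop
  endfacet
  facet normal -0.8404 0.3852 0.3811
    outer loop
      vertex 2.45 10.55 0.00
      vertex 0.03 5.27 0.00
      vertex 5.81 5.81 12.20
    endloop
  endfacet
  facet normal -0.7543 -0.5347 0.3810
    outer loop
      vertex 0.03 5.27 0.00
      vertex 3.39 0.53 0.00
      vertex 5.81 5.81 12.20
    endloop
  endfacet
  facet normal 0.0860 -0.9204 0.3813
    outer loop
      vertex 3.39 0.53 0.00
      vertex 9.17 1.07 0.00
      vertex 5.81 5.81 12.20
    endloop
  endfacet
  facet normal 0.8404 -0.3852 0.3811
    outer loop
      vertex 9.17 1.07 0.00
      vertex 11.59 6.35 0.00
      vertex 5.81 5.81 12.20
    endloop
  endfacet
endsolid part

The G0 Z moves step by Δz≈1.52 mm. The G1 loops shrink linearly with z, so the solid tapers from its base footprint up to z≈12.2. Closing with a flat bottom cap and the tapered top and triangulating gives 10 facets — a regular 6-sided pyramid, base circumscribed radius ≈ 5.81 mm, apex at z ≈ 12.2 mm.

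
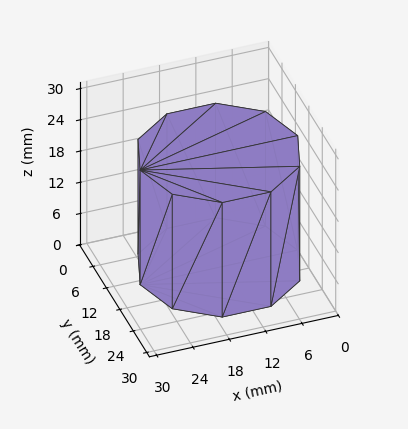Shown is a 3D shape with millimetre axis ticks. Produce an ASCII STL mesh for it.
Reading the render: the shape is a regular 10-sided prism (a cylinder approximated with 10 flat sides), circumscribed radius ≈ 13 mm, height ≈ 22 mm (dimensions read to the nearest mm from the axis ticks). For the STL, each face is triangulated and given an outward normal.

solid part
  facet normal 0.0000 0.0000 -1.0000
    outer loop
      vertex 17.02 25.36 0.00
      vertex 23.52 20.64 0.00
      vertex 26.00 13.00 0.00
    endloop
  endfacet
  facet normal 0.0000 0.0000 -1.0000
    outer loop
      vertex 8.98 25.36 0.00
      vertex 17.02 25.36 0.00
      vertex 26.00 13.00 0.00
    endloop
  endfacet
  facet normal 0.0000 0.0000 -1.0000
    outer loop
      vertex 2.48 20.64 0.00
      vertex 8.98 25.36 0.00
      vertex 26.00 13.00 0.00
    endloop
  endfacet
  facet normal 0.0000 0.0000 -1.0000
    outer loop
      vertex 0.00 13.00 0.00
      vertex 2.48 20.64 0.00
      vertex 26.00 13.00 0.00
    endloop
  endfacet
  facet normal 0.0000 0.0000 -1.0000
    outer loop
      vertex 2.48 5.36 0.00
      vertex 0.00 13.00 0.00
      vertex 26.00 13.00 0.00
    endloop
  endfacet
  facet normal 0.0000 0.0000 -1.0000
    outer loop
      vertex 8.98 0.64 0.00
      vertex 2.48 5.36 0.00
      vertex 26.00 13.00 0.00
    endloop
  endfacet
  facet normal 0.0000 0.0000 -1.0000
    outer loop
      vertex 17.02 0.64 0.00
      vertex 8.98 0.64 0.00
      vertex 26.00 13.00 0.00
    endloop
  endfacet
  facet normal 0.0000 0.0000 -1.0000
    outer loop
      vertex 23.52 5.36 0.00
      vertex 17.02 0.64 0.00
      vertex 26.00 13.00 0.00
    endloop
  endfacet
  facet normal 0.0000 0.0000 1.0000
    outer loop
      vertex 26.00 13.00 22.00
      vertex 23.52 20.64 22.00
      vertex 17.02 25.36 22.00
    endloop
  endfacet
  facet normal 0.0000 0.0000 1.0000
    outer loop
      vertex 26.00 13.00 22.00
      vertex 17.02 25.36 22.00
      vertex 8.98 25.36 22.00
    endloop
  endfacet
  facet normal 0.0000 0.0000 1.0000
    outer loop
      vertex 26.00 13.00 22.00
      vertex 8.98 25.36 22.00
      vertex 2.48 20.64 22.00
    endloop
  endfacet
  facet normal 0.0000 0.0000 1.0000
    outer loop
      vertex 26.00 13.00 22.00
      vertex 2.48 20.64 22.00
      vertex 0.00 13.00 22.00
    endloop
  endfacet
  facet normal 0.0000 0.0000 1.0000
    outer loop
      vertex 26.00 13.00 22.00
      vertex 0.00 13.00 22.00
      vertex 2.48 5.36 22.00
    endloop
  endfacet
  facet normal 0.0000 0.0000 1.0000
    outer loop
      vertex 26.00 13.00 22.00
      vertex 2.48 5.36 22.00
      vertex 8.98 0.64 22.00
    endloop
  endfacet
  facet normal 0.0000 0.0000 1.0000
    outer loop
      vertex 26.00 13.00 22.00
      vertex 8.98 0.64 22.00
      vertex 17.02 0.64 22.00
    endloop
  endfacet
  facet normal 0.0000 0.0000 1.0000
    outer loop
      vertex 26.00 13.00 22.00
      vertex 17.02 0.64 22.00
      vertex 23.52 5.36 22.00
    endloop
  endfacet
  facet normal 0.9511 0.3087 0.0000
    outer loop
      vertex 26.00 13.00 0.00
      vertex 23.52 20.64 0.00
      vertex 23.52 20.64 22.00
    endloop
  endfacet
  facet normal 0.9511 0.3087 0.0000
    outer loop
      vertex 26.00 13.00 0.00
      vertex 23.52 20.64 22.00
      vertex 26.00 13.00 22.00
    endloop
  endfacet
  facet normal 0.5876 0.8092 0.0000
    outer loop
      vertex 23.52 20.64 0.00
      vertex 17.02 25.36 0.00
      vertex 17.02 25.36 22.00
    endloop
  endfacet
  facet normal 0.5876 0.8092 0.0000
    outer loop
      vertex 23.52 20.64 0.00
      vertex 17.02 25.36 22.00
      vertex 23.52 20.64 22.00
    endloop
  endfacet
  facet normal 0.0000 1.0000 0.0000
    outer loop
      vertex 17.02 25.36 0.00
      vertex 8.98 25.36 0.00
      vertex 8.98 25.36 22.00
    endloop
  endfacet
  facet normal 0.0000 1.0000 0.0000
    outer loop
      vertex 17.02 25.36 0.00
      vertex 8.98 25.36 22.00
      vertex 17.02 25.36 22.00
    endloop
  endfacet
  facet normal -0.5876 0.8092 0.0000
    outer loop
      vertex 8.98 25.36 0.00
      vertex 2.48 20.64 0.00
      vertex 2.48 20.64 22.00
    endloop
  endfacet
  facet normal -0.5876 0.8092 0.0000
    outer loop
      vertex 8.98 25.36 0.00
      vertex 2.48 20.64 22.00
      vertex 8.98 25.36 22.00
    endloop
  endfacet
  facet normal -0.9511 0.3087 0.0000
    outer loop
      vertex 2.48 20.64 0.00
      vertex 0.00 13.00 0.00
      vertex 0.00 13.00 22.00
    endloop
  endfacet
  facet normal -0.9511 0.3087 0.0000
    outer loop
      vertex 2.48 20.64 0.00
      vertex 0.00 13.00 22.00
      vertex 2.48 20.64 22.00
    endloop
  endfacet
  facet normal -0.9511 -0.3087 0.0000
    outer loop
      vertex 0.00 13.00 0.00
      vertex 2.48 5.36 0.00
      vertex 2.48 5.36 22.00
    endloop
  endfacet
  facet normal -0.9511 -0.3087 0.0000
    outer loop
      vertex 0.00 13.00 0.00
      vertex 2.48 5.36 22.00
      vertex 0.00 13.00 22.00
    endloop
  endfacet
  facet normal -0.5876 -0.8092 0.0000
    outer loop
      vertex 2.48 5.36 0.00
      vertex 8.98 0.64 0.00
      vertex 8.98 0.64 22.00
    endloop
  endfacet
  facet normal -0.5876 -0.8092 0.0000
    outer loop
      vertex 2.48 5.36 0.00
      vertex 8.98 0.64 22.00
      vertex 2.48 5.36 22.00
    endloop
  endfacet
  facet normal 0.0000 -1.0000 0.0000
    outer loop
      vertex 8.98 0.64 0.00
      vertex 17.02 0.64 0.00
      vertex 17.02 0.64 22.00
    endloop
  endfacet
  facet normal 0.0000 -1.0000 0.0000
    outer loop
      vertex 8.98 0.64 0.00
      vertex 17.02 0.64 22.00
      vertex 8.98 0.64 22.00
    endloop
  endfacet
  facet normal 0.5876 -0.8092 0.0000
    outer loop
      vertex 17.02 0.64 0.00
      vertex 23.52 5.36 0.00
      vertex 23.52 5.36 22.00
    endloop
  endfacet
  facet normal 0.5876 -0.8092 0.0000
    outer loop
      vertex 17.02 0.64 0.00
      vertex 23.52 5.36 22.00
      vertex 17.02 0.64 22.00
    endloop
  endfacet
  facet normal 0.9511 -0.3087 0.0000
    outer loop
      vertex 23.52 5.36 0.00
      vertex 26.00 13.00 0.00
      vertex 26.00 13.00 22.00
    endloop
  endfacet
  facet normal 0.9511 -0.3087 0.0000
    outer loop
      vertex 23.52 5.36 0.00
      vertex 26.00 13.00 22.00
      vertex 23.52 5.36 22.00
    endloop
  endfacet
endsolid part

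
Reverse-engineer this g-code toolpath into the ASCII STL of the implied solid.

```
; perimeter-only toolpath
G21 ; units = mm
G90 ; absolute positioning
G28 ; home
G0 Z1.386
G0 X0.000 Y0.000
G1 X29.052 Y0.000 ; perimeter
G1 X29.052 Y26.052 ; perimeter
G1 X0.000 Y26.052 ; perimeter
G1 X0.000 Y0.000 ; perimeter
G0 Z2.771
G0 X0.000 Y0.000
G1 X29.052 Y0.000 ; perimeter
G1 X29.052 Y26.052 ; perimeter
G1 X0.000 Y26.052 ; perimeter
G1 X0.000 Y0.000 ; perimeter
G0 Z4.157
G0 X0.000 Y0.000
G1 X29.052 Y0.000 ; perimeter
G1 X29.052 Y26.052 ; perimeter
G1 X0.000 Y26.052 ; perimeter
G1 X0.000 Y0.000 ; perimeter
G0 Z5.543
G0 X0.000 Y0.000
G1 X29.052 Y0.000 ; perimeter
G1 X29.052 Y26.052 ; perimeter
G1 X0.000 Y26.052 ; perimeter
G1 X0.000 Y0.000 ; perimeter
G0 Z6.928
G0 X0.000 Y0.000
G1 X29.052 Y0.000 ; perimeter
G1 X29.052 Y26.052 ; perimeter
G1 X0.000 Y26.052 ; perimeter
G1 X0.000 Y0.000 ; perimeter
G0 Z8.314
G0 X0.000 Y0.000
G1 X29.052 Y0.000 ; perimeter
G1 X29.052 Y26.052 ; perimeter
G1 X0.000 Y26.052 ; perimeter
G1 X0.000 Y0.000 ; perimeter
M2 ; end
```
solid part
  facet normal 0.0000 0.0000 -1.0000
    outer loop
      vertex 29.052 26.052 0.000
      vertex 29.052 0.000 0.000
      vertex 0.000 0.000 0.000
    endloop
  endfacet
  facet normal 0.0000 0.0000 -1.0000
    outer loop
      vertex 0.000 26.052 0.000
      vertex 29.052 26.052 0.000
      vertex 0.000 0.000 0.000
    endloop
  endfacet
  facet normal 0.0000 0.0000 1.0000
    outer loop
      vertex 0.000 0.000 8.314
      vertex 29.052 0.000 8.314
      vertex 29.052 26.052 8.314
    endloop
  endfacet
  facet normal 0.0000 0.0000 1.0000
    outer loop
      vertex 0.000 0.000 8.314
      vertex 29.052 26.052 8.314
      vertex 0.000 26.052 8.314
    endloop
  endfacet
  facet normal 0.0000 -1.0000 0.0000
    outer loop
      vertex 0.000 0.000 0.000
      vertex 29.052 0.000 0.000
      vertex 29.052 0.000 8.314
    endloop
  endfacet
  facet normal 0.0000 -1.0000 0.0000
    outer loop
      vertex 0.000 0.000 0.000
      vertex 29.052 0.000 8.314
      vertex 0.000 0.000 8.314
    endloop
  endfacet
  facet normal 0.0000 1.0000 0.0000
    outer loop
      vertex 29.052 26.052 8.314
      vertex 29.052 26.052 0.000
      vertex 0.000 26.052 0.000
    endloop
  endfacet
  facet normal 0.0000 1.0000 0.0000
    outer loop
      vertex 0.000 26.052 8.314
      vertex 29.052 26.052 8.314
      vertex 0.000 26.052 0.000
    endloop
  endfacet
  facet normal -1.0000 0.0000 0.0000
    outer loop
      vertex 0.000 26.052 8.314
      vertex 0.000 26.052 0.000
      vertex 0.000 0.000 0.000
    endloop
  endfacet
  facet normal -1.0000 0.0000 0.0000
    outer loop
      vertex 0.000 0.000 8.314
      vertex 0.000 26.052 8.314
      vertex 0.000 0.000 0.000
    endloop
  endfacet
  facet normal 1.0000 0.0000 0.0000
    outer loop
      vertex 29.052 0.000 0.000
      vertex 29.052 26.052 0.000
      vertex 29.052 26.052 8.314
    endloop
  endfacet
  facet normal 1.0000 0.0000 0.0000
    outer loop
      vertex 29.052 0.000 0.000
      vertex 29.052 26.052 8.314
      vertex 29.052 0.000 8.314
    endloop
  endfacet
endsolid part

The G0 Z moves step by Δz≈1.386 mm. Every layer's G1 loop is the same polygon, so the solid is a straight extrusion of it from z=0 to z≈8.31. Closing with flat bottom and top caps and triangulating gives 12 facets — a rectangular box, roughly 29.1 × 26.1 mm footprint and 8.31 mm tall.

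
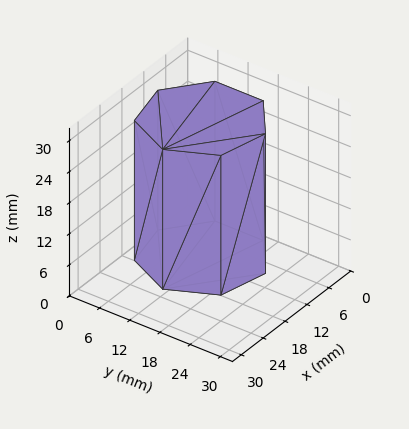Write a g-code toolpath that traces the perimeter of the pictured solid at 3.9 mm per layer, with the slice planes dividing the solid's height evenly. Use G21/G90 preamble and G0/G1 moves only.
Reading the render: the shape is a regular 7-sided prism (a cylinder approximated with 7 flat sides), circumscribed radius ≈ 11 mm, height ≈ 27 mm (dimensions read to the nearest mm from the axis ticks). For the g-code, the solid's height is divided into equal slices at the stated Δz and each level perimeter traced with G1 moves after a G0 lift.

; perimeter-only toolpath
G21 ; units = mm
G90 ; absolute positioning
G28 ; home
; layer 1
G0 Z3.9
G0 X22.0 Y11.0
G1 X17.9 Y19.6
G1 X8.6 Y21.7
G1 X1.1 Y15.8
G1 X1.1 Y6.2
G1 X8.6 Y0.3
G1 X17.9 Y2.4
G1 X22.0 Y11.0
; layer 2
G0 Z7.7
G0 X22.0 Y11.0
G1 X17.9 Y19.6
G1 X8.6 Y21.7
G1 X1.1 Y15.8
G1 X1.1 Y6.2
G1 X8.6 Y0.3
G1 X17.9 Y2.4
G1 X22.0 Y11.0
; layer 3
G0 Z11.6
G0 X22.0 Y11.0
G1 X17.9 Y19.6
G1 X8.6 Y21.7
G1 X1.1 Y15.8
G1 X1.1 Y6.2
G1 X8.6 Y0.3
G1 X17.9 Y2.4
G1 X22.0 Y11.0
; layer 4
G0 Z15.4
G0 X22.0 Y11.0
G1 X17.9 Y19.6
G1 X8.6 Y21.7
G1 X1.1 Y15.8
G1 X1.1 Y6.2
G1 X8.6 Y0.3
G1 X17.9 Y2.4
G1 X22.0 Y11.0
; layer 5
G0 Z19.3
G0 X22.0 Y11.0
G1 X17.9 Y19.6
G1 X8.6 Y21.7
G1 X1.1 Y15.8
G1 X1.1 Y6.2
G1 X8.6 Y0.3
G1 X17.9 Y2.4
G1 X22.0 Y11.0
; layer 6
G0 Z23.1
G0 X22.0 Y11.0
G1 X17.9 Y19.6
G1 X8.6 Y21.7
G1 X1.1 Y15.8
G1 X1.1 Y6.2
G1 X8.6 Y0.3
G1 X17.9 Y2.4
G1 X22.0 Y11.0
; layer 7
G0 Z27.0
G0 X22.0 Y11.0
G1 X17.9 Y19.6
G1 X8.6 Y21.7
G1 X1.1 Y15.8
G1 X1.1 Y6.2
G1 X8.6 Y0.3
G1 X17.9 Y2.4
G1 X22.0 Y11.0
M2 ; end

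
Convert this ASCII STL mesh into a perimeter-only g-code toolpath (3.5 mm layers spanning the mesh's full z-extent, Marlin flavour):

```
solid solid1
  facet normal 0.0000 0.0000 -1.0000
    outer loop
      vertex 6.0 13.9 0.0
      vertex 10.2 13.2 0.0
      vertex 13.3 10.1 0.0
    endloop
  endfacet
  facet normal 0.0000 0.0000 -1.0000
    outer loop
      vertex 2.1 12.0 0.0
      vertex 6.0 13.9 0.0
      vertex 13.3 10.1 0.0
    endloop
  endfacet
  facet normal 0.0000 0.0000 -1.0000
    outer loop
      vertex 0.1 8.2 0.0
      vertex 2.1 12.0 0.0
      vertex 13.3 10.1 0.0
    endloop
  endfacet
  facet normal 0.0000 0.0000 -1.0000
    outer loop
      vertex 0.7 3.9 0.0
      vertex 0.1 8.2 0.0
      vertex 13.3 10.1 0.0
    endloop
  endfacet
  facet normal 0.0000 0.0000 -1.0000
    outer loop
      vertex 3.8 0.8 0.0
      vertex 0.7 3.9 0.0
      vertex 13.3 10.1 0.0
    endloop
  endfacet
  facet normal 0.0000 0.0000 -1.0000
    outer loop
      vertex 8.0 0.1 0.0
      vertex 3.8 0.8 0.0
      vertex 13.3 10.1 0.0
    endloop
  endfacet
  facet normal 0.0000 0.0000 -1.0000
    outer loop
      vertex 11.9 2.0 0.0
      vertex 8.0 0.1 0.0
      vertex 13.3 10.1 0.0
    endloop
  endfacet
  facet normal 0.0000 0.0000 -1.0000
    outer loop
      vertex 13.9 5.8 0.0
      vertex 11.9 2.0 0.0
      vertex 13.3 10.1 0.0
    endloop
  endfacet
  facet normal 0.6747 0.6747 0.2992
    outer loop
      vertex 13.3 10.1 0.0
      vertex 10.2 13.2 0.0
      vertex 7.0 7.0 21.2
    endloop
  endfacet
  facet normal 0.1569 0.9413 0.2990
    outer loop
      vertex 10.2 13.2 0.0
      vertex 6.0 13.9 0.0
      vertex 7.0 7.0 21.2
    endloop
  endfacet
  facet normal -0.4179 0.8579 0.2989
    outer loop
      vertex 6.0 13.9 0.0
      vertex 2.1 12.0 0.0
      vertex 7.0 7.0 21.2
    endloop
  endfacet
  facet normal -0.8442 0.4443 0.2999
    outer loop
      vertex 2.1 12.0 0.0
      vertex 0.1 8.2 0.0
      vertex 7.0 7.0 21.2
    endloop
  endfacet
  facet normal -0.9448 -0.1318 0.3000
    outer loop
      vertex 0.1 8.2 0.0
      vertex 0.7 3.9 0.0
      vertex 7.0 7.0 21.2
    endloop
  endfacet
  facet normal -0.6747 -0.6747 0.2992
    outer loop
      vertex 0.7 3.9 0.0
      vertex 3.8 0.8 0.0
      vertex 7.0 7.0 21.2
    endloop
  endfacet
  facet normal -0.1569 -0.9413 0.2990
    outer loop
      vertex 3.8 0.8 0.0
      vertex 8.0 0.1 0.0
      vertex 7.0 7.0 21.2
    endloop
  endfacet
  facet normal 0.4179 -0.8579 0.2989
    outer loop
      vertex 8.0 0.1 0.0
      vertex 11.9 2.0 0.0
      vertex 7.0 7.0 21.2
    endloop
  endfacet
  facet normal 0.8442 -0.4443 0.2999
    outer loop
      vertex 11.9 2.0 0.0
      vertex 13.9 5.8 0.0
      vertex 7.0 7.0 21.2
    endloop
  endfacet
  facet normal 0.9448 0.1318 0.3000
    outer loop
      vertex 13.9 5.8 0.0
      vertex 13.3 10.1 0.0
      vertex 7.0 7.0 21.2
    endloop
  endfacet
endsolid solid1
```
; perimeter-only toolpath
G21 ; units = mm
G90 ; absolute positioning
G28 ; home
; layer 1
G0 Z3.5
G0 X12.2 Y9.6
G1 X9.7 Y12.2
G1 X6.2 Y12.8
G1 X2.9 Y11.2
G1 X1.2 Y8.0
G1 X1.8 Y4.4
G1 X4.3 Y1.8
G1 X7.8 Y1.2
G1 X11.1 Y2.8
G1 X12.8 Y6.0
G1 X12.2 Y9.6
; layer 2
G0 Z7.1
G0 X11.2 Y9.1
G1 X9.1 Y11.1
G1 X6.3 Y11.6
G1 X3.7 Y10.3
G1 X2.4 Y7.8
G1 X2.8 Y4.9
G1 X4.9 Y2.9
G1 X7.7 Y2.4
G1 X10.3 Y3.7
G1 X11.6 Y6.2
G1 X11.2 Y9.1
; layer 3
G0 Z10.6
G0 X10.2 Y8.6
G1 X8.6 Y10.1
G1 X6.5 Y10.4
G1 X4.5 Y9.5
G1 X3.5 Y7.6
G1 X3.9 Y5.5
G1 X5.4 Y3.9
G1 X7.5 Y3.5
G1 X9.4 Y4.5
G1 X10.4 Y6.4
G1 X10.2 Y8.6
; layer 4
G0 Z14.1
G0 X9.1 Y8.0
G1 X8.1 Y9.1
G1 X6.7 Y9.3
G1 X5.4 Y8.7
G1 X4.7 Y7.4
G1 X4.9 Y6.0
G1 X5.9 Y4.9
G1 X7.3 Y4.7
G1 X8.6 Y5.3
G1 X9.3 Y6.6
G1 X9.1 Y8.0
; layer 5
G0 Z17.7
G0 X8.1 Y7.5
G1 X7.5 Y8.0
G1 X6.8 Y8.2
G1 X6.2 Y7.8
G1 X5.8 Y7.2
G1 X6.0 Y6.5
G1 X6.5 Y6.0
G1 X7.2 Y5.8
G1 X7.8 Y6.2
G1 X8.2 Y6.8
G1 X8.1 Y7.5
M2 ; end

The solid is a regular 10-sided pyramid, base circumscribed radius ≈ 7 mm, apex at z ≈ 21.2 mm. Slicing at Δz = 3.5 mm — 6 equal slices spanning the solid's height, so layer i sits at z = i·h/6 — gives 5 non-empty perimeters. Each is a 10-segment closed polygon; G0 lifts to the layer z and rapids to the start vertex, then G1 traces the edges. The cross-section shrinks linearly with z (the slice at the apex is degenerate and omitted).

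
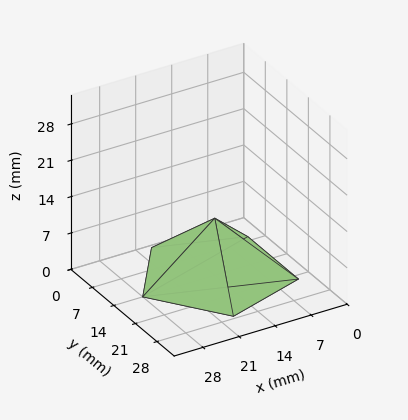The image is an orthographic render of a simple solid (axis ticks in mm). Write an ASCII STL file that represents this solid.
Reading the render: the shape is a regular 5-sided pyramid, base circumscribed radius ≈ 14 mm, apex at z ≈ 11 mm (dimensions read to the nearest mm from the axis ticks). For the STL, each face is triangulated and given an outward normal.

solid part
  facet normal 0.0000 0.0000 -1.0000
    outer loop
      vertex 2.67 22.23 0.00
      vertex 18.33 27.31 0.00
      vertex 28.00 14.00 0.00
    endloop
  endfacet
  facet normal 0.0000 0.0000 -1.0000
    outer loop
      vertex 2.67 5.77 0.00
      vertex 2.67 22.23 0.00
      vertex 28.00 14.00 0.00
    endloop
  endfacet
  facet normal 0.0000 0.0000 -1.0000
    outer loop
      vertex 18.33 0.69 0.00
      vertex 2.67 5.77 0.00
      vertex 28.00 14.00 0.00
    endloop
  endfacet
  facet normal 0.5636 0.4095 0.7174
    outer loop
      vertex 28.00 14.00 0.00
      vertex 18.33 27.31 0.00
      vertex 14.00 14.00 11.00
    endloop
  endfacet
  facet normal -0.2150 0.6628 0.7173
    outer loop
      vertex 18.33 27.31 0.00
      vertex 2.67 22.23 0.00
      vertex 14.00 14.00 11.00
    endloop
  endfacet
  facet normal -0.6966 0.0000 0.7175
    outer loop
      vertex 2.67 22.23 0.00
      vertex 2.67 5.77 0.00
      vertex 14.00 14.00 11.00
    endloop
  endfacet
  facet normal -0.2150 -0.6628 0.7173
    outer loop
      vertex 2.67 5.77 0.00
      vertex 18.33 0.69 0.00
      vertex 14.00 14.00 11.00
    endloop
  endfacet
  facet normal 0.5636 -0.4095 0.7174
    outer loop
      vertex 18.33 0.69 0.00
      vertex 28.00 14.00 0.00
      vertex 14.00 14.00 11.00
    endloop
  endfacet
endsolid part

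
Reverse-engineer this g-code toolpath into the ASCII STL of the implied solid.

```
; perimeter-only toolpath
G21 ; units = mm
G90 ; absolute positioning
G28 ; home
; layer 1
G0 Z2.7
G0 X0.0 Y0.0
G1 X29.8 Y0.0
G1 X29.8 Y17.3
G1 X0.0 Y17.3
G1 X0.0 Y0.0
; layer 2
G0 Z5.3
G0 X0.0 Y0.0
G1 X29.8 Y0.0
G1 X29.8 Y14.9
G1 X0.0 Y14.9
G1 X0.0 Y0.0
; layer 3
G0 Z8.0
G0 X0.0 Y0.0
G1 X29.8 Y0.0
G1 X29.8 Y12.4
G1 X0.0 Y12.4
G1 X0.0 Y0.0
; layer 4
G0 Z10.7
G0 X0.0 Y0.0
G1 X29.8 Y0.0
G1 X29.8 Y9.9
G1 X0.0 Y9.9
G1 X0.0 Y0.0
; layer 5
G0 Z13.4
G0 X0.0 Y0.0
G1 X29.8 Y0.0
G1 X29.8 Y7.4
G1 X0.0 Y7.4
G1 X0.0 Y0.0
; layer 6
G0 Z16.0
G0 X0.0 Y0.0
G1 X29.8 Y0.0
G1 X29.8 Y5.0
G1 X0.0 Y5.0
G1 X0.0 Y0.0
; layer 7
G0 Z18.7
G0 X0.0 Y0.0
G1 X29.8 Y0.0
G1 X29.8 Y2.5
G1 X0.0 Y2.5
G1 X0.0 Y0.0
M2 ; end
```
solid part
  facet normal 0.0000 0.0000 -1.0000
    outer loop
      vertex 29.8 19.8 0.0
      vertex 29.8 0.0 0.0
      vertex 0.0 0.0 0.0
    endloop
  endfacet
  facet normal 0.0000 0.0000 -1.0000
    outer loop
      vertex 0.0 19.8 0.0
      vertex 29.8 19.8 0.0
      vertex 0.0 0.0 0.0
    endloop
  endfacet
  facet normal 0.0000 -1.0000 0.0000
    outer loop
      vertex 0.0 0.0 0.0
      vertex 29.8 0.0 0.0
      vertex 29.8 0.0 21.4
    endloop
  endfacet
  facet normal 0.0000 -1.0000 0.0000
    outer loop
      vertex 0.0 0.0 0.0
      vertex 29.8 0.0 21.4
      vertex 0.0 0.0 21.4
    endloop
  endfacet
  facet normal 0.0000 0.7340 0.6791
    outer loop
      vertex 0.0 0.0 21.4
      vertex 29.8 0.0 21.4
      vertex 29.8 19.8 0.0
    endloop
  endfacet
  facet normal 0.0000 0.7340 0.6791
    outer loop
      vertex 0.0 0.0 21.4
      vertex 29.8 19.8 0.0
      vertex 0.0 19.8 0.0
    endloop
  endfacet
  facet normal -1.0000 0.0000 0.0000
    outer loop
      vertex 0.0 0.0 21.4
      vertex 0.0 19.8 0.0
      vertex 0.0 0.0 0.0
    endloop
  endfacet
  facet normal 1.0000 0.0000 0.0000
    outer loop
      vertex 29.8 0.0 0.0
      vertex 29.8 19.8 0.0
      vertex 29.8 0.0 21.4
    endloop
  endfacet
endsolid part

The G0 Z moves step by Δz≈2.7 mm. The G1 loops shrink linearly with z, so the solid tapers from its base footprint up to z≈21.4. Closing with a flat bottom cap and the tapered top and triangulating gives 8 facets — a wedge (ramp): 29.8 × 19.8 mm base, rising to 21.4 mm along the y=0 edge and sloping linearly to z=0 at y=19.8.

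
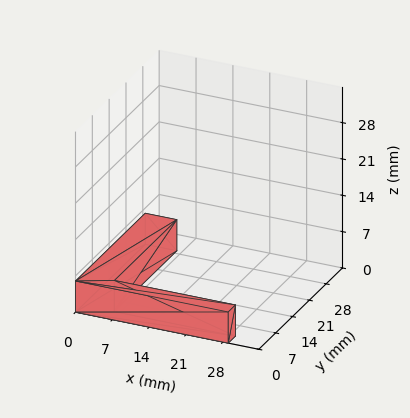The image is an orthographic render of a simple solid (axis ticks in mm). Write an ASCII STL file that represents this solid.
Reading the render: the shape is an L-shaped prism: outer 29 × 29 mm, arm thicknesses ≈ 3 mm (horizontal) and 6 mm (vertical), extruded 6 mm in z (dimensions read to the nearest mm from the axis ticks). For the STL, each face is triangulated and given an outward normal.

solid part
  facet normal 0.0000 0.0000 -1.0000
    outer loop
      vertex 29.0 3.0 0.0
      vertex 29.0 0.0 0.0
      vertex 0.0 0.0 0.0
    endloop
  endfacet
  facet normal 0.0000 0.0000 -1.0000
    outer loop
      vertex 6.0 3.0 0.0
      vertex 29.0 3.0 0.0
      vertex 0.0 0.0 0.0
    endloop
  endfacet
  facet normal 0.0000 0.0000 -1.0000
    outer loop
      vertex 6.0 29.0 0.0
      vertex 6.0 3.0 0.0
      vertex 0.0 0.0 0.0
    endloop
  endfacet
  facet normal 0.0000 0.0000 -1.0000
    outer loop
      vertex 0.0 29.0 0.0
      vertex 6.0 29.0 0.0
      vertex 0.0 0.0 0.0
    endloop
  endfacet
  facet normal 0.0000 0.0000 1.0000
    outer loop
      vertex 0.0 0.0 6.0
      vertex 29.0 0.0 6.0
      vertex 29.0 3.0 6.0
    endloop
  endfacet
  facet normal 0.0000 0.0000 1.0000
    outer loop
      vertex 0.0 0.0 6.0
      vertex 29.0 3.0 6.0
      vertex 6.0 3.0 6.0
    endloop
  endfacet
  facet normal 0.0000 0.0000 1.0000
    outer loop
      vertex 0.0 0.0 6.0
      vertex 6.0 3.0 6.0
      vertex 6.0 29.0 6.0
    endloop
  endfacet
  facet normal 0.0000 0.0000 1.0000
    outer loop
      vertex 0.0 0.0 6.0
      vertex 6.0 29.0 6.0
      vertex 0.0 29.0 6.0
    endloop
  endfacet
  facet normal 0.0000 -1.0000 0.0000
    outer loop
      vertex 0.0 0.0 0.0
      vertex 29.0 0.0 0.0
      vertex 29.0 0.0 6.0
    endloop
  endfacet
  facet normal 0.0000 -1.0000 0.0000
    outer loop
      vertex 0.0 0.0 0.0
      vertex 29.0 0.0 6.0
      vertex 0.0 0.0 6.0
    endloop
  endfacet
  facet normal 1.0000 0.0000 0.0000
    outer loop
      vertex 29.0 0.0 0.0
      vertex 29.0 3.0 0.0
      vertex 29.0 3.0 6.0
    endloop
  endfacet
  facet normal 1.0000 0.0000 0.0000
    outer loop
      vertex 29.0 0.0 0.0
      vertex 29.0 3.0 6.0
      vertex 29.0 0.0 6.0
    endloop
  endfacet
  facet normal 0.0000 1.0000 0.0000
    outer loop
      vertex 29.0 3.0 0.0
      vertex 6.0 3.0 0.0
      vertex 6.0 3.0 6.0
    endloop
  endfacet
  facet normal 0.0000 1.0000 0.0000
    outer loop
      vertex 29.0 3.0 0.0
      vertex 6.0 3.0 6.0
      vertex 29.0 3.0 6.0
    endloop
  endfacet
  facet normal 1.0000 0.0000 0.0000
    outer loop
      vertex 6.0 3.0 0.0
      vertex 6.0 29.0 0.0
      vertex 6.0 29.0 6.0
    endloop
  endfacet
  facet normal 1.0000 0.0000 0.0000
    outer loop
      vertex 6.0 3.0 0.0
      vertex 6.0 29.0 6.0
      vertex 6.0 3.0 6.0
    endloop
  endfacet
  facet normal 0.0000 1.0000 0.0000
    outer loop
      vertex 6.0 29.0 0.0
      vertex 0.0 29.0 0.0
      vertex 0.0 29.0 6.0
    endloop
  endfacet
  facet normal 0.0000 1.0000 0.0000
    outer loop
      vertex 6.0 29.0 0.0
      vertex 0.0 29.0 6.0
      vertex 6.0 29.0 6.0
    endloop
  endfacet
  facet normal -1.0000 0.0000 0.0000
    outer loop
      vertex 0.0 29.0 0.0
      vertex 0.0 0.0 0.0
      vertex 0.0 0.0 6.0
    endloop
  endfacet
  facet normal -1.0000 0.0000 0.0000
    outer loop
      vertex 0.0 29.0 0.0
      vertex 0.0 0.0 6.0
      vertex 0.0 29.0 6.0
    endloop
  endfacet
endsolid part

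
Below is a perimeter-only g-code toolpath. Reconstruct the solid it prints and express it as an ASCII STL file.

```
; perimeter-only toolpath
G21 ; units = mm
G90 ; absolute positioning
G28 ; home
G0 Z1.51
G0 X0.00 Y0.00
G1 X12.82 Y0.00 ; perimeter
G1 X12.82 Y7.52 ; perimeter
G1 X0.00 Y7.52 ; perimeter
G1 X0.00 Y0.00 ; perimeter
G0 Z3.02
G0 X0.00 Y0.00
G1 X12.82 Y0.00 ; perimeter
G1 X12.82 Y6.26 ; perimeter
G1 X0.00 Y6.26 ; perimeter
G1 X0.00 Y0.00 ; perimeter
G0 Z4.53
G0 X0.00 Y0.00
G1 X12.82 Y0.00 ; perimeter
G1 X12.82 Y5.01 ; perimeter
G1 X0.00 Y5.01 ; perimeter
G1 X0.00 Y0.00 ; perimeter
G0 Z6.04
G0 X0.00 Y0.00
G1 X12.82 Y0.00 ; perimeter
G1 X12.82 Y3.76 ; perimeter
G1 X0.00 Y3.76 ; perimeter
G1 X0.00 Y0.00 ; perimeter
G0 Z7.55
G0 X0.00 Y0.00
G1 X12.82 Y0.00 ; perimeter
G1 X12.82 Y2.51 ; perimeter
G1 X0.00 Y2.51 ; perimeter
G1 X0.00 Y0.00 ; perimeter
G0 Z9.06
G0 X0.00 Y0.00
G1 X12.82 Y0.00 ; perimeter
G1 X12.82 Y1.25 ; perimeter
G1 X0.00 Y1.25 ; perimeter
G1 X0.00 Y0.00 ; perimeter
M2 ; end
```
solid part
  facet normal 0.0000 0.0000 -1.0000
    outer loop
      vertex 12.82 8.77 0.00
      vertex 12.82 0.00 0.00
      vertex 0.00 0.00 0.00
    endloop
  endfacet
  facet normal 0.0000 0.0000 -1.0000
    outer loop
      vertex 0.00 8.77 0.00
      vertex 12.82 8.77 0.00
      vertex 0.00 0.00 0.00
    endloop
  endfacet
  facet normal 0.0000 -1.0000 0.0000
    outer loop
      vertex 0.00 0.00 0.00
      vertex 12.82 0.00 0.00
      vertex 12.82 0.00 10.57
    endloop
  endfacet
  facet normal 0.0000 -1.0000 0.0000
    outer loop
      vertex 0.00 0.00 0.00
      vertex 12.82 0.00 10.57
      vertex 0.00 0.00 10.57
    endloop
  endfacet
  facet normal 0.0000 0.7696 0.6385
    outer loop
      vertex 0.00 0.00 10.57
      vertex 12.82 0.00 10.57
      vertex 12.82 8.77 0.00
    endloop
  endfacet
  facet normal 0.0000 0.7696 0.6385
    outer loop
      vertex 0.00 0.00 10.57
      vertex 12.82 8.77 0.00
      vertex 0.00 8.77 0.00
    endloop
  endfacet
  facet normal -1.0000 0.0000 0.0000
    outer loop
      vertex 0.00 0.00 10.57
      vertex 0.00 8.77 0.00
      vertex 0.00 0.00 0.00
    endloop
  endfacet
  facet normal 1.0000 0.0000 0.0000
    outer loop
      vertex 12.82 0.00 0.00
      vertex 12.82 8.77 0.00
      vertex 12.82 0.00 10.57
    endloop
  endfacet
endsolid part

The G0 Z moves step by Δz≈1.51 mm. The G1 loops shrink linearly with z, so the solid tapers from its base footprint up to z≈10.6. Closing with a flat bottom cap and the tapered top and triangulating gives 8 facets — a wedge (ramp): 12.8 × 8.77 mm base, rising to 10.6 mm along the y=0 edge and sloping linearly to z=0 at y=8.77.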